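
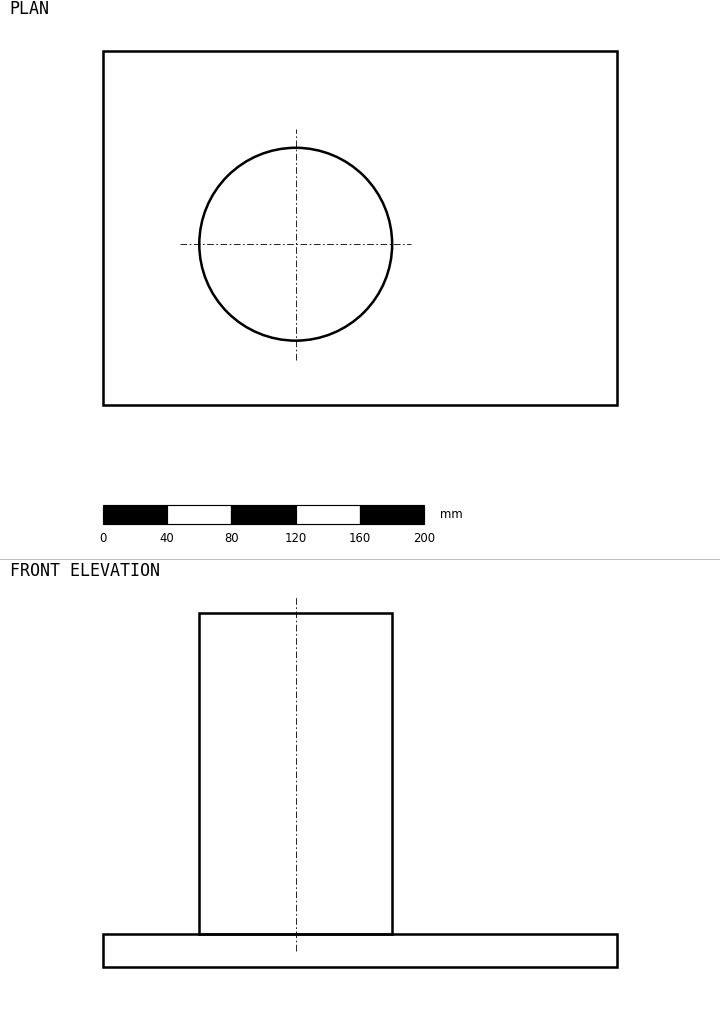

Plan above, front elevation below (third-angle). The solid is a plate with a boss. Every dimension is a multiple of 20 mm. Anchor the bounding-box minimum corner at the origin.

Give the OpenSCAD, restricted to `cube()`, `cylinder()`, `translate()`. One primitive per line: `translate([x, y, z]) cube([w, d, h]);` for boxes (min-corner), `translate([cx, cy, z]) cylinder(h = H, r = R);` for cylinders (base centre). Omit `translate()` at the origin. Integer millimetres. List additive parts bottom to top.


cube([320, 220, 20]);
translate([120, 100, 20]) cylinder(h = 200, r = 60);


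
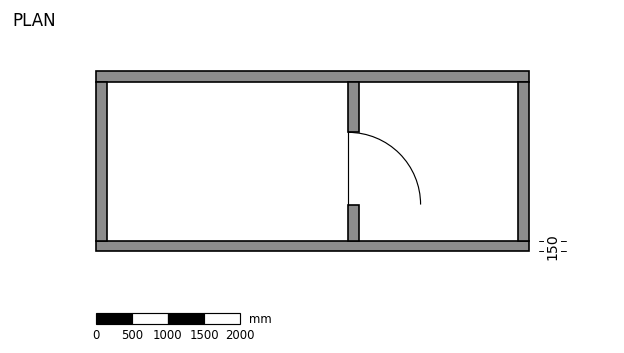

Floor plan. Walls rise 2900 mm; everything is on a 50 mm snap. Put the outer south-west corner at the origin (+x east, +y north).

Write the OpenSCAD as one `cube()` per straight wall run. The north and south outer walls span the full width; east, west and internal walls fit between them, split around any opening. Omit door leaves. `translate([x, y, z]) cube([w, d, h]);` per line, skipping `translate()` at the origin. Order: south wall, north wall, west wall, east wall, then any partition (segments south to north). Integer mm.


cube([6000, 150, 2900]);
translate([0, 2350, 0]) cube([6000, 150, 2900]);
translate([0, 150, 0]) cube([150, 2200, 2900]);
translate([5850, 150, 0]) cube([150, 2200, 2900]);
translate([3500, 150, 0]) cube([150, 500, 2900]);
translate([3500, 1650, 0]) cube([150, 700, 2900]);


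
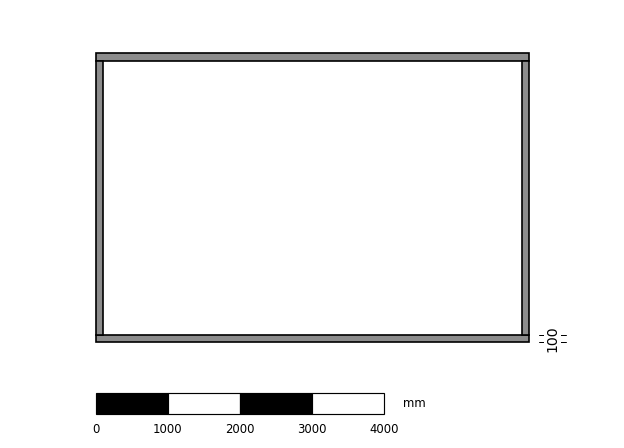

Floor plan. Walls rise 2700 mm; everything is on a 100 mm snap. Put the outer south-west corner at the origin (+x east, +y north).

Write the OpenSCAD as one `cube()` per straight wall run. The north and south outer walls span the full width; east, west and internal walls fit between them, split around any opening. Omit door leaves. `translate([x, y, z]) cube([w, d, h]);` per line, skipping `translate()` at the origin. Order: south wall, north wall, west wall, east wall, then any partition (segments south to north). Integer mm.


cube([6000, 100, 2700]);
translate([0, 3900, 0]) cube([6000, 100, 2700]);
translate([0, 100, 0]) cube([100, 3800, 2700]);
translate([5900, 100, 0]) cube([100, 3800, 2700]);


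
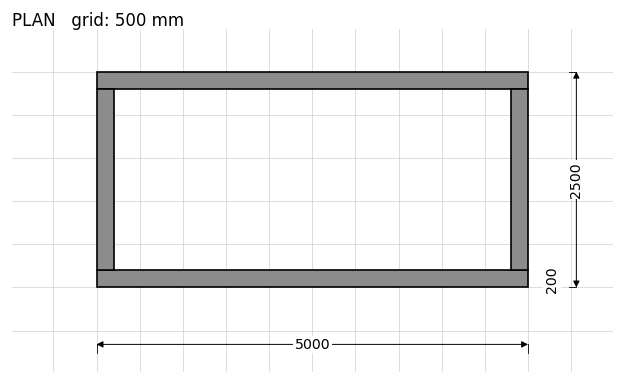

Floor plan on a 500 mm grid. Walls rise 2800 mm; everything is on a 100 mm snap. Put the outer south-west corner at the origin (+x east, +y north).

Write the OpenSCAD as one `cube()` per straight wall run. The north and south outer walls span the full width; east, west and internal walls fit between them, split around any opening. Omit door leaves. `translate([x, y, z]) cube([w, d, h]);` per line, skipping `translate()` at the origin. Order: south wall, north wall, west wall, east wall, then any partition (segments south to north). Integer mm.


cube([5000, 200, 2800]);
translate([0, 2300, 0]) cube([5000, 200, 2800]);
translate([0, 200, 0]) cube([200, 2100, 2800]);
translate([4800, 200, 0]) cube([200, 2100, 2800]);


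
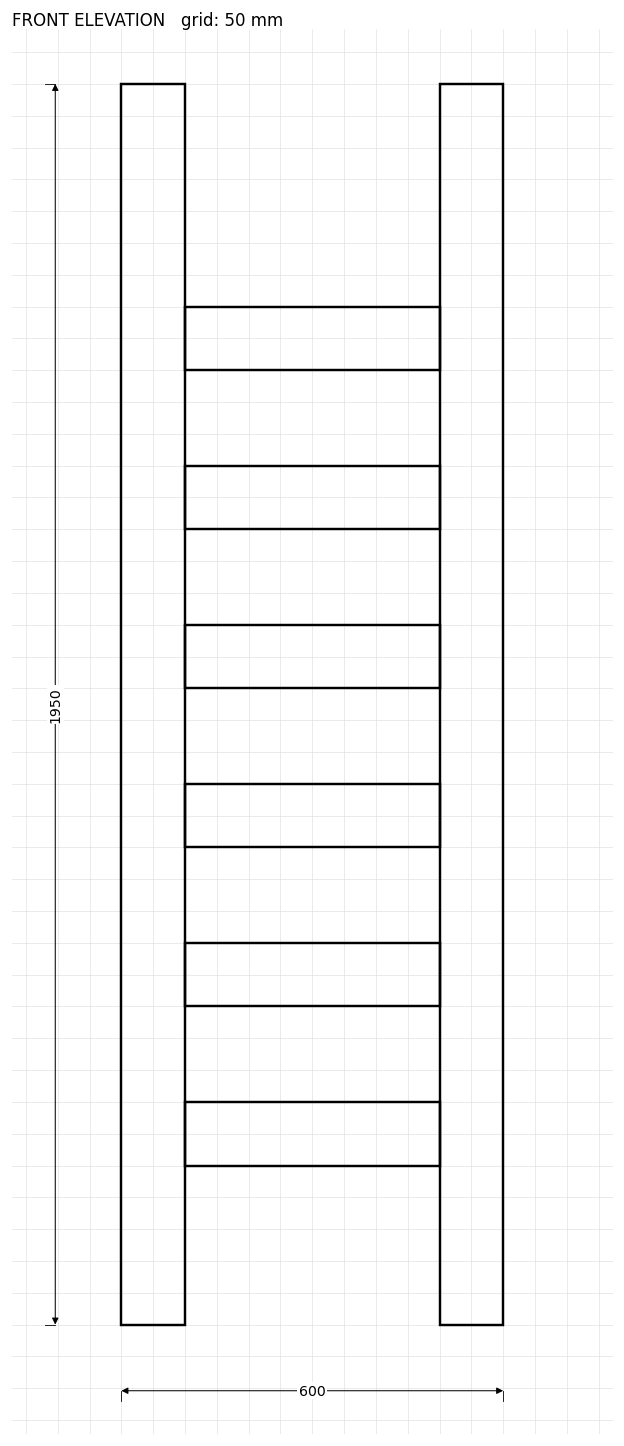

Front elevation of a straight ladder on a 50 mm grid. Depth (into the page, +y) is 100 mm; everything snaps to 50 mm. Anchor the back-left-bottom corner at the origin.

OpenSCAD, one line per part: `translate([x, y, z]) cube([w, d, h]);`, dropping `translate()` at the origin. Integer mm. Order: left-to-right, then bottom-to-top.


cube([100, 100, 1950]);
translate([100, 0, 250]) cube([400, 100, 100]);
translate([100, 0, 500]) cube([400, 100, 100]);
translate([100, 0, 750]) cube([400, 100, 100]);
translate([100, 0, 1000]) cube([400, 100, 100]);
translate([100, 0, 1250]) cube([400, 100, 100]);
translate([100, 0, 1500]) cube([400, 100, 100]);
translate([500, 0, 0]) cube([100, 100, 1950]);


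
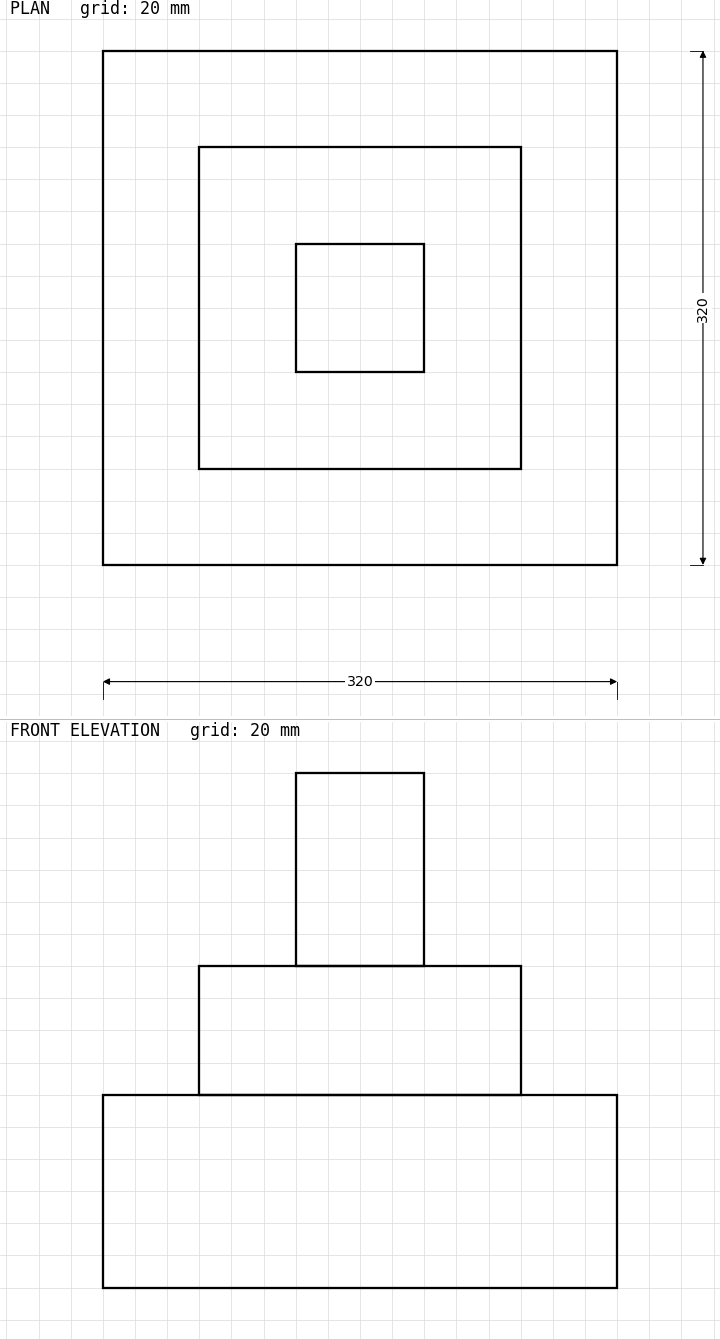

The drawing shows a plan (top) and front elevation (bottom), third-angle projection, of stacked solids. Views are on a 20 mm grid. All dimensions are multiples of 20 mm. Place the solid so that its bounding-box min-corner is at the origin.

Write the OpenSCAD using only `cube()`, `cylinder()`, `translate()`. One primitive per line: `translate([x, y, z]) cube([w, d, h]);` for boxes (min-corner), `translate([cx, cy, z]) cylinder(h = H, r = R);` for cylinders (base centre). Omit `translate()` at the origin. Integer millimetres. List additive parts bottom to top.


cube([320, 320, 120]);
translate([60, 60, 120]) cube([200, 200, 80]);
translate([120, 120, 200]) cube([80, 80, 120]);


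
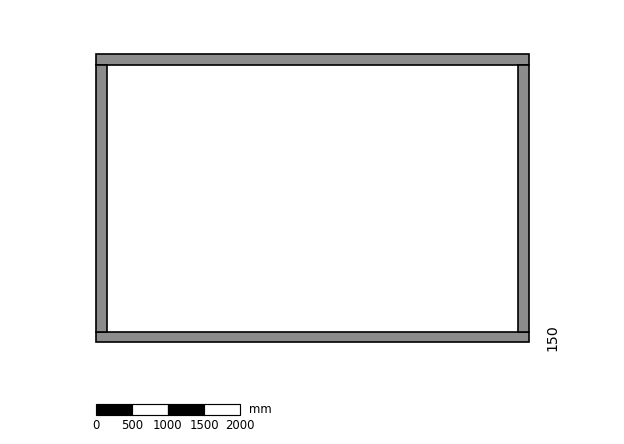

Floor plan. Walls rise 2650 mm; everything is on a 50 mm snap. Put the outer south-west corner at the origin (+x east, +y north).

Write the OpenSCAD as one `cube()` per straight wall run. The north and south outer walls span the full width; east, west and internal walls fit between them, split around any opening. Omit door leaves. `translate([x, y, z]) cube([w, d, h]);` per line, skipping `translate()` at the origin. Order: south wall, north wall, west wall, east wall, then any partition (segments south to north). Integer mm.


cube([6000, 150, 2650]);
translate([0, 3850, 0]) cube([6000, 150, 2650]);
translate([0, 150, 0]) cube([150, 3700, 2650]);
translate([5850, 150, 0]) cube([150, 3700, 2650]);


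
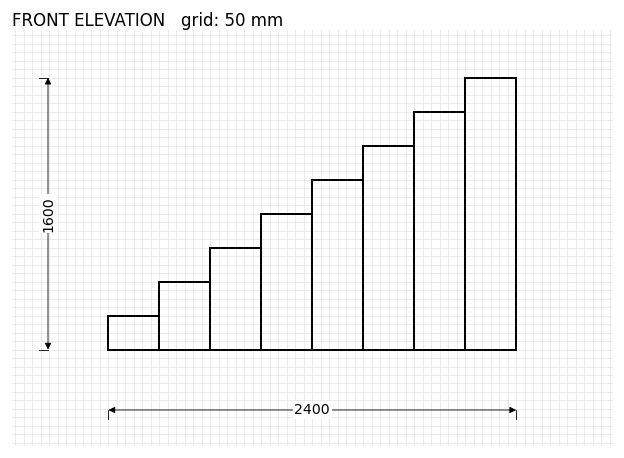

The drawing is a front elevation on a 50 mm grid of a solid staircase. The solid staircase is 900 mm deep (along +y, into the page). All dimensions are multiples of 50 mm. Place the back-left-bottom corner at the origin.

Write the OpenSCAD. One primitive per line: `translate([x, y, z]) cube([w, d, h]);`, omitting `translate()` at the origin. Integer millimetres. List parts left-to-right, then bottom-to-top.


cube([300, 900, 200]);
translate([300, 0, 0]) cube([300, 900, 400]);
translate([600, 0, 0]) cube([300, 900, 600]);
translate([900, 0, 0]) cube([300, 900, 800]);
translate([1200, 0, 0]) cube([300, 900, 1000]);
translate([1500, 0, 0]) cube([300, 900, 1200]);
translate([1800, 0, 0]) cube([300, 900, 1400]);
translate([2100, 0, 0]) cube([300, 900, 1600]);


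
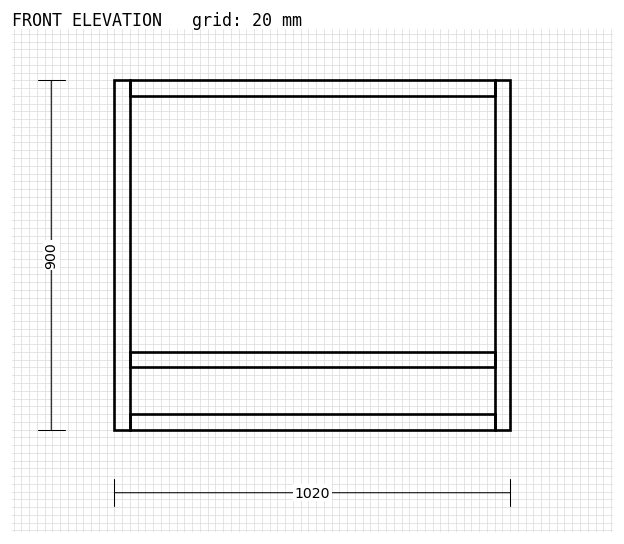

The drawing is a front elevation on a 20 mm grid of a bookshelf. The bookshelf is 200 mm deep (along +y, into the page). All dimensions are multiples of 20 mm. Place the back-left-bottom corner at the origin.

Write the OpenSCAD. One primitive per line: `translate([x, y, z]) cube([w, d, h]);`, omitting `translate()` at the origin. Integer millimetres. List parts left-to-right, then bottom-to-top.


cube([40, 200, 900]);
translate([40, 0, 0]) cube([940, 200, 40]);
translate([40, 0, 160]) cube([940, 200, 40]);
translate([40, 0, 860]) cube([940, 200, 40]);
translate([980, 0, 0]) cube([40, 200, 900]);


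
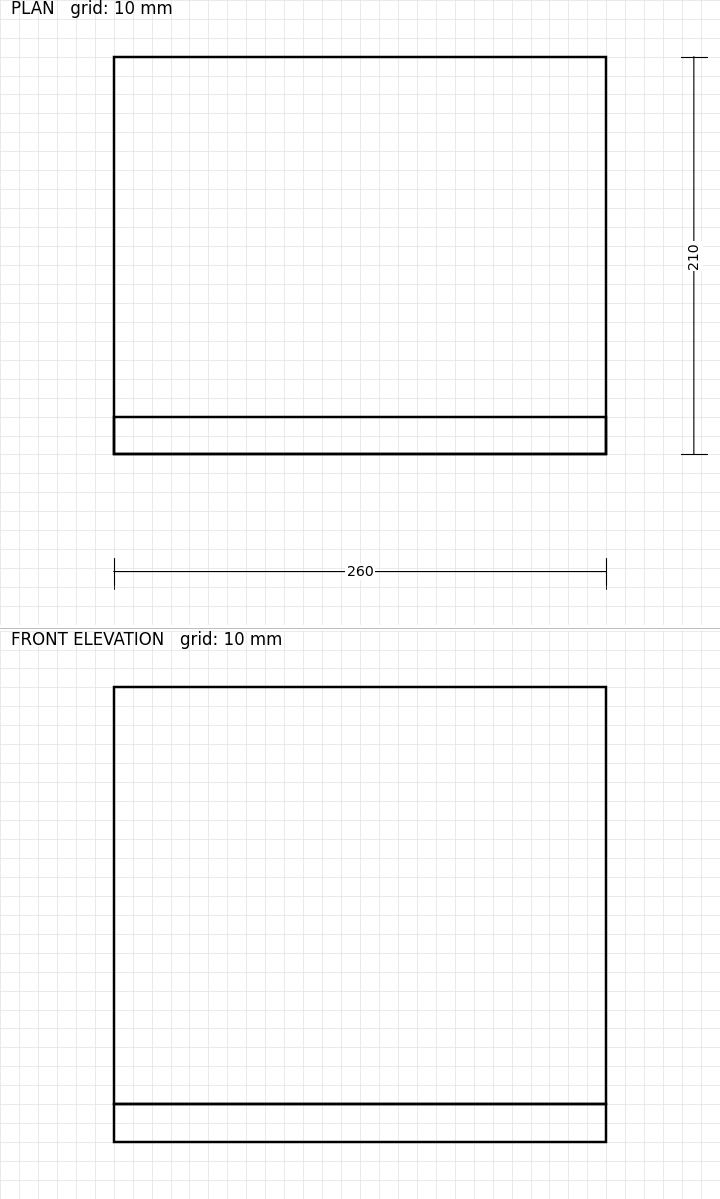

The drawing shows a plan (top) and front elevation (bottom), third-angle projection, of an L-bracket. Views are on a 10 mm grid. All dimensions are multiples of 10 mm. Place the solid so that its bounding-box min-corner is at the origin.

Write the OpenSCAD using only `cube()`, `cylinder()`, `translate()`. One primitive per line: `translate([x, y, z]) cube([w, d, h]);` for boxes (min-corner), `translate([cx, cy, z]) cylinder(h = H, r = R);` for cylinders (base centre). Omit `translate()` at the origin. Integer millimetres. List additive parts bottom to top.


cube([260, 210, 20]);
translate([0, 0, 20]) cube([260, 20, 220]);


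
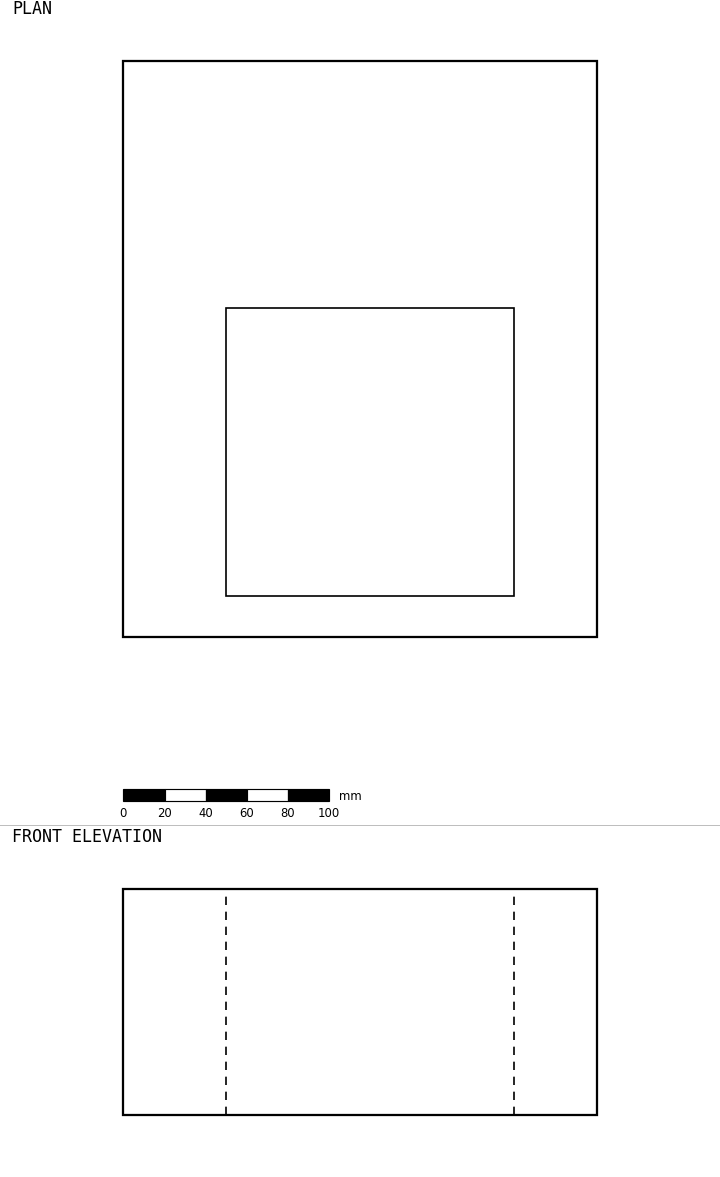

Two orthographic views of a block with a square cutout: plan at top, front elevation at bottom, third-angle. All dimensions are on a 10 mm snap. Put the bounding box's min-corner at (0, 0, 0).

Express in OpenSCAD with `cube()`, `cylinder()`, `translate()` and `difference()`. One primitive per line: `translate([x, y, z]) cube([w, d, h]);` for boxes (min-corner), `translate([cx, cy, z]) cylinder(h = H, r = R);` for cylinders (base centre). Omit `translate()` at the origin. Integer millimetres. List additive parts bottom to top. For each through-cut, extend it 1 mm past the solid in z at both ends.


difference() {
  cube([230, 280, 110]);
  translate([50, 20, -1]) cube([140, 140, 112]);
}


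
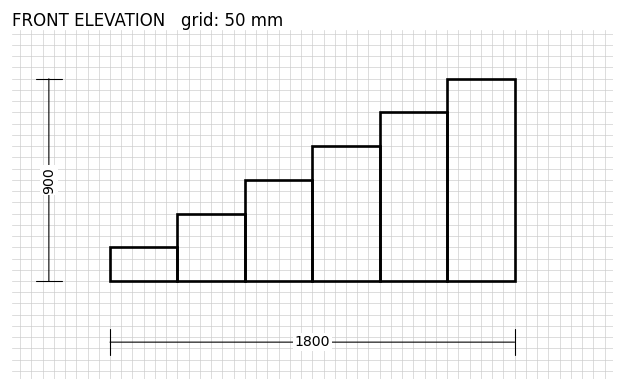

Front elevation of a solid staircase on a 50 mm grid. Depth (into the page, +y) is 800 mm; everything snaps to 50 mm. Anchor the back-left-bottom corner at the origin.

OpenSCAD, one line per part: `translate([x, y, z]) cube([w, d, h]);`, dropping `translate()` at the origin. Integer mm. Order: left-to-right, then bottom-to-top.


cube([300, 800, 150]);
translate([300, 0, 0]) cube([300, 800, 300]);
translate([600, 0, 0]) cube([300, 800, 450]);
translate([900, 0, 0]) cube([300, 800, 600]);
translate([1200, 0, 0]) cube([300, 800, 750]);
translate([1500, 0, 0]) cube([300, 800, 900]);


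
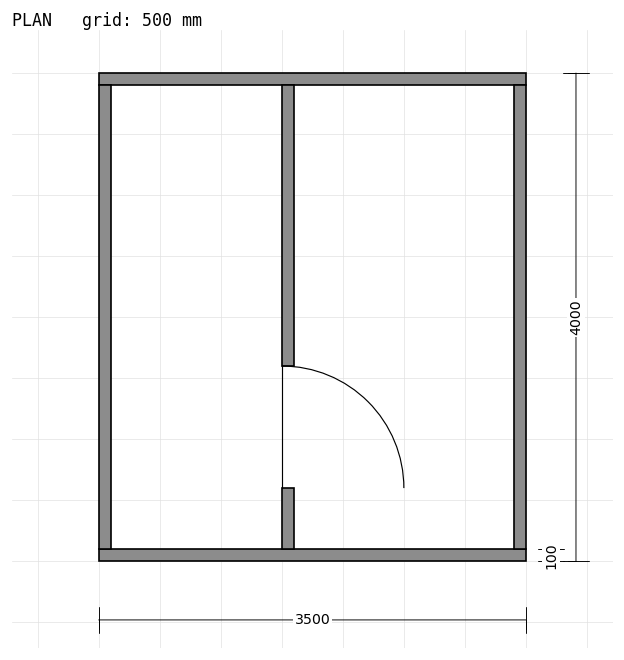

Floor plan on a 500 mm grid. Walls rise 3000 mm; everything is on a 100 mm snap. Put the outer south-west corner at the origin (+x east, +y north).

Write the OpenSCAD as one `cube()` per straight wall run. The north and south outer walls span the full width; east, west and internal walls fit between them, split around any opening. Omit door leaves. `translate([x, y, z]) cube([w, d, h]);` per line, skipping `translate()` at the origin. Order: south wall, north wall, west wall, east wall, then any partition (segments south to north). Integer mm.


cube([3500, 100, 3000]);
translate([0, 3900, 0]) cube([3500, 100, 3000]);
translate([0, 100, 0]) cube([100, 3800, 3000]);
translate([3400, 100, 0]) cube([100, 3800, 3000]);
translate([1500, 100, 0]) cube([100, 500, 3000]);
translate([1500, 1600, 0]) cube([100, 2300, 3000]);


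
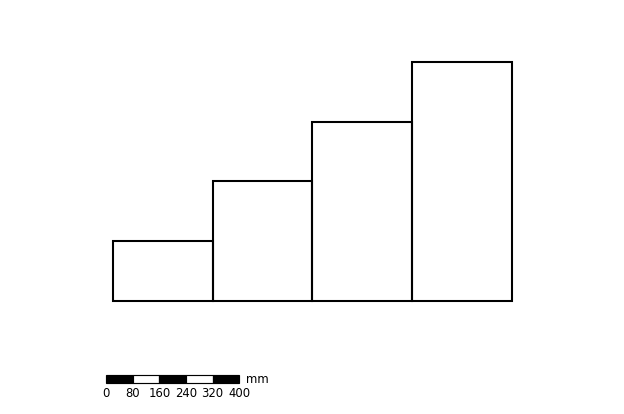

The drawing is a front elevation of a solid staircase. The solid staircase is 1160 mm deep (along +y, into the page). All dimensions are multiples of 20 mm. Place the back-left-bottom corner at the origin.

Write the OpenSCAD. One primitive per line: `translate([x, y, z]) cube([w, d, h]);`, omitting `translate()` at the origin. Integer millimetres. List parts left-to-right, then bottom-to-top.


cube([300, 1160, 180]);
translate([300, 0, 0]) cube([300, 1160, 360]);
translate([600, 0, 0]) cube([300, 1160, 540]);
translate([900, 0, 0]) cube([300, 1160, 720]);


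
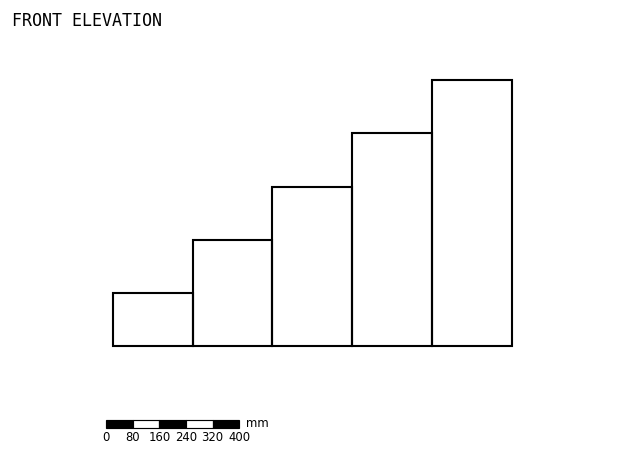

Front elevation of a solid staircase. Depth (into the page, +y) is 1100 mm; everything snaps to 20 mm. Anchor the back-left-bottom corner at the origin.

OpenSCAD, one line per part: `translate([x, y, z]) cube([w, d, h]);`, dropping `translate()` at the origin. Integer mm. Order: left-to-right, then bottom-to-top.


cube([240, 1100, 160]);
translate([240, 0, 0]) cube([240, 1100, 320]);
translate([480, 0, 0]) cube([240, 1100, 480]);
translate([720, 0, 0]) cube([240, 1100, 640]);
translate([960, 0, 0]) cube([240, 1100, 800]);


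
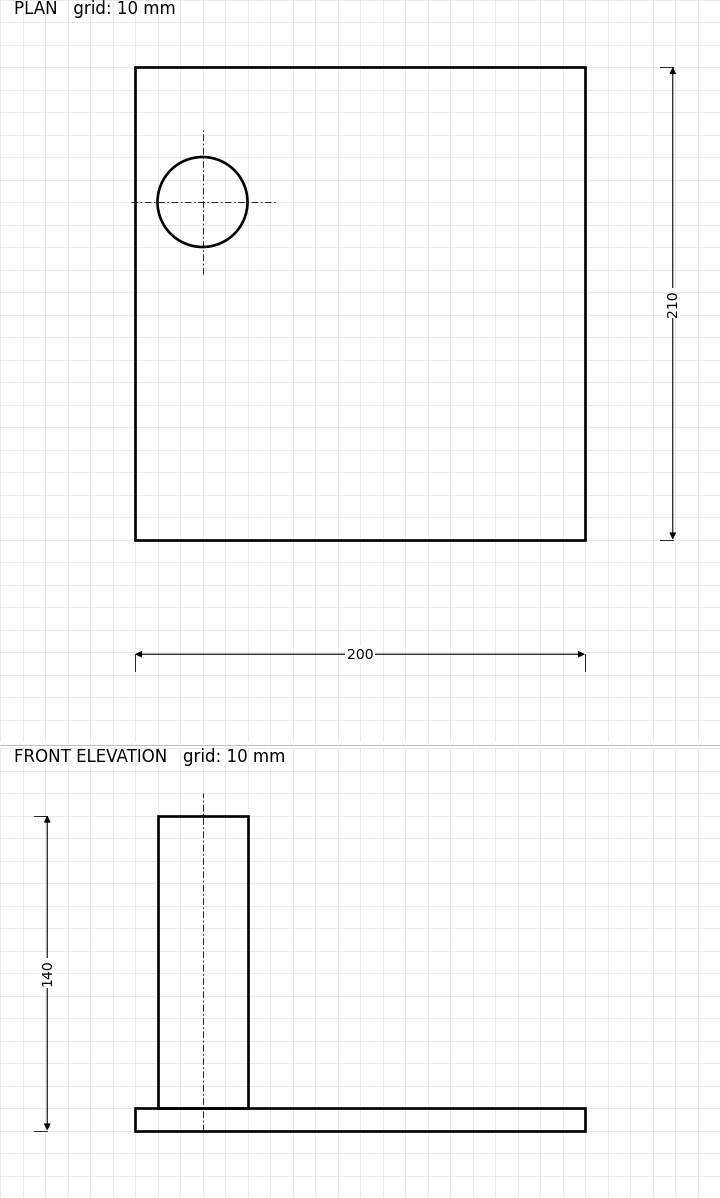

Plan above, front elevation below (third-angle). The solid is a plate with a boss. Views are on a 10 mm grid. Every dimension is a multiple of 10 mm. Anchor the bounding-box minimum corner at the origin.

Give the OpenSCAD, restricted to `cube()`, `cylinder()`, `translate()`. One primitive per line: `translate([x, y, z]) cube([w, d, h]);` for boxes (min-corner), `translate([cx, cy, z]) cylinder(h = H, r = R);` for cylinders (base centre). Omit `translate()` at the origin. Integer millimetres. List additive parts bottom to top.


cube([200, 210, 10]);
translate([30, 150, 10]) cylinder(h = 130, r = 20);


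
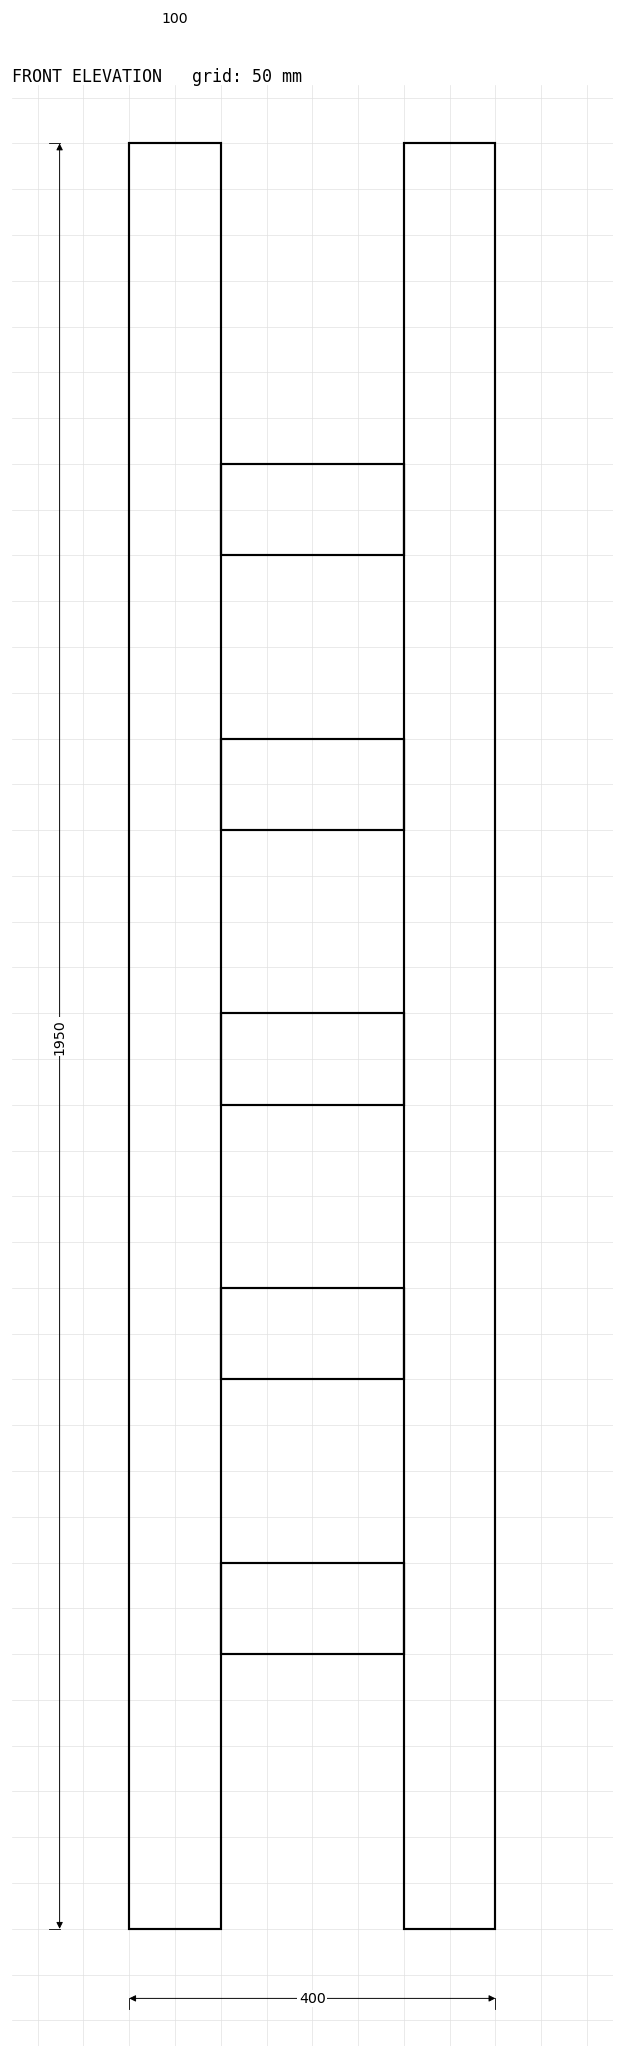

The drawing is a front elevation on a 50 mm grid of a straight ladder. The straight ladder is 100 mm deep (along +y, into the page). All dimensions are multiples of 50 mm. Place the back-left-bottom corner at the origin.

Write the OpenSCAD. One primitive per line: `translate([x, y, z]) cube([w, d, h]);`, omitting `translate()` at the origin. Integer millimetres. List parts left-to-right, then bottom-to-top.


cube([100, 100, 1950]);
translate([100, 0, 300]) cube([200, 100, 100]);
translate([100, 0, 600]) cube([200, 100, 100]);
translate([100, 0, 900]) cube([200, 100, 100]);
translate([100, 0, 1200]) cube([200, 100, 100]);
translate([100, 0, 1500]) cube([200, 100, 100]);
translate([300, 0, 0]) cube([100, 100, 1950]);


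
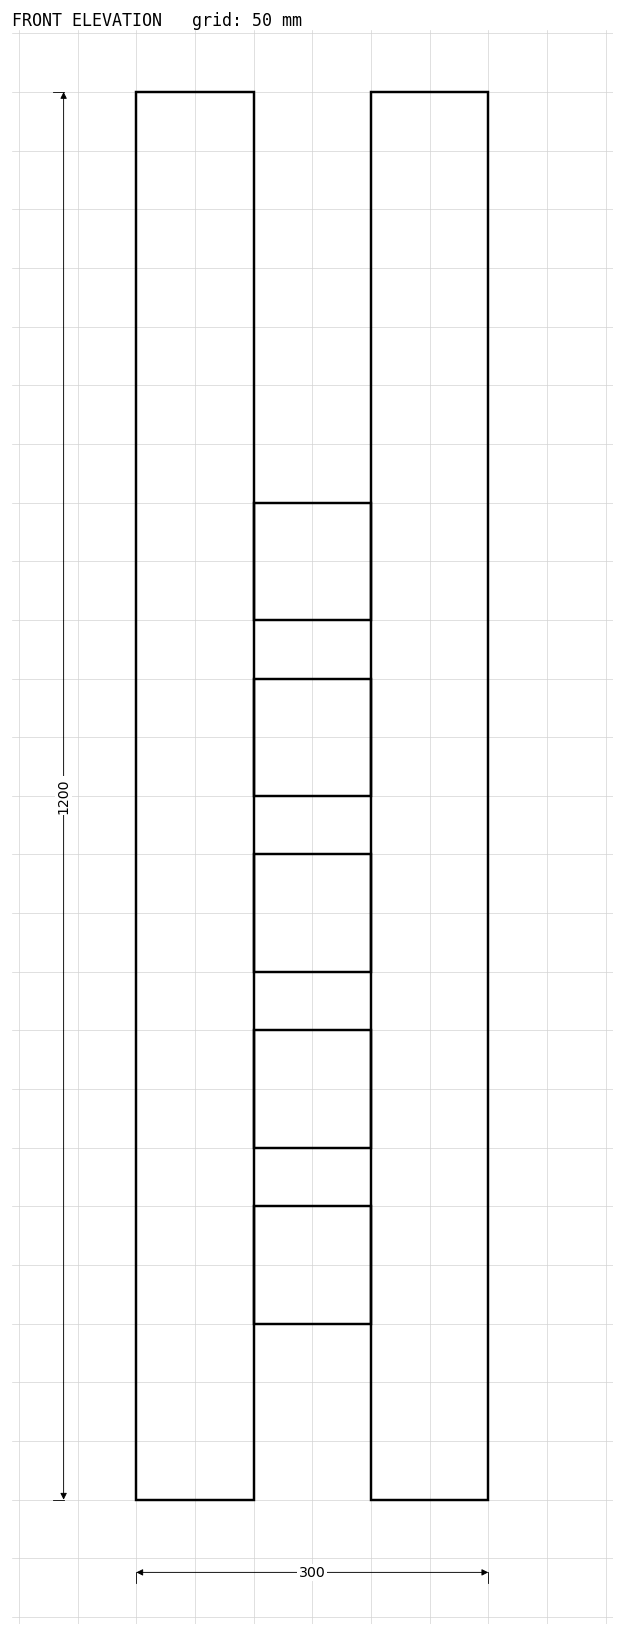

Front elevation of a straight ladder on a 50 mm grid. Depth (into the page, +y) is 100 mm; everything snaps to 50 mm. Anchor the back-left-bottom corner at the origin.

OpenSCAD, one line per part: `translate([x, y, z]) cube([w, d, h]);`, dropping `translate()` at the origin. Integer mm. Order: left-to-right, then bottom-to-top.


cube([100, 100, 1200]);
translate([100, 0, 150]) cube([100, 100, 100]);
translate([100, 0, 300]) cube([100, 100, 100]);
translate([100, 0, 450]) cube([100, 100, 100]);
translate([100, 0, 600]) cube([100, 100, 100]);
translate([100, 0, 750]) cube([100, 100, 100]);
translate([200, 0, 0]) cube([100, 100, 1200]);


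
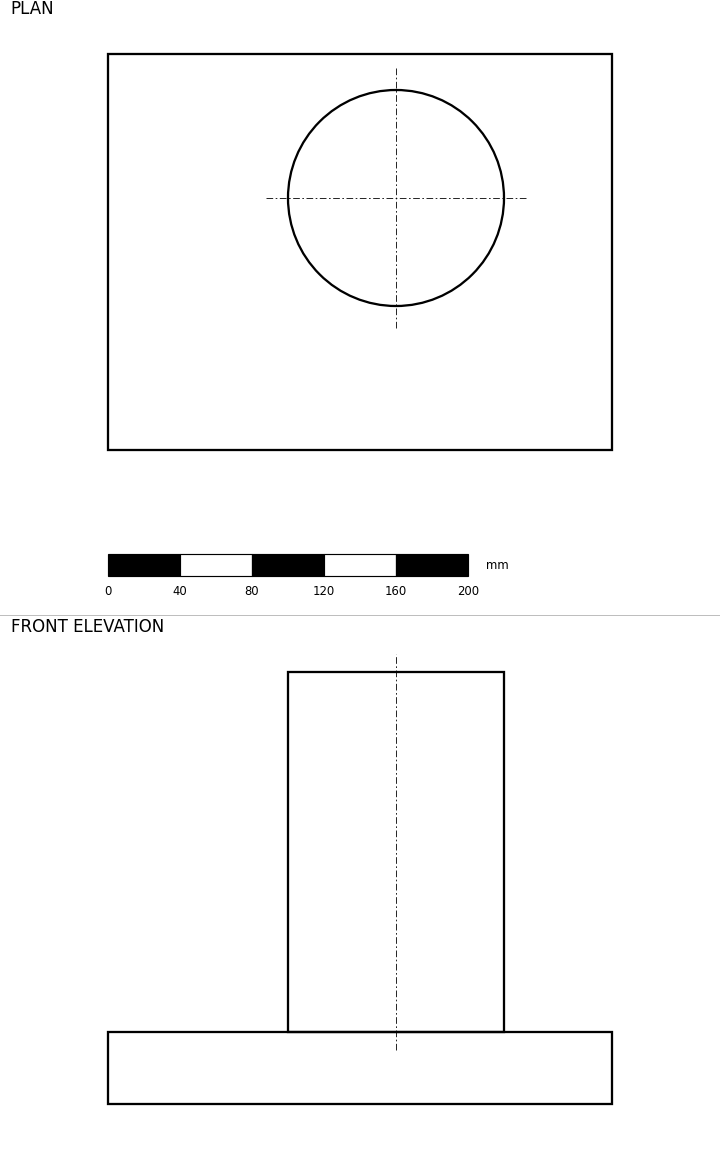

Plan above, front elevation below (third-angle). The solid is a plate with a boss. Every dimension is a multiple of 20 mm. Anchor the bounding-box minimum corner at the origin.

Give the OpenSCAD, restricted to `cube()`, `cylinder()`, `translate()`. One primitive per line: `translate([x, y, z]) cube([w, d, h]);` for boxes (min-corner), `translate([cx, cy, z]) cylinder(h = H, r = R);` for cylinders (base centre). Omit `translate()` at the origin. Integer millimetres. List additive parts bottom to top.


cube([280, 220, 40]);
translate([160, 140, 40]) cylinder(h = 200, r = 60);


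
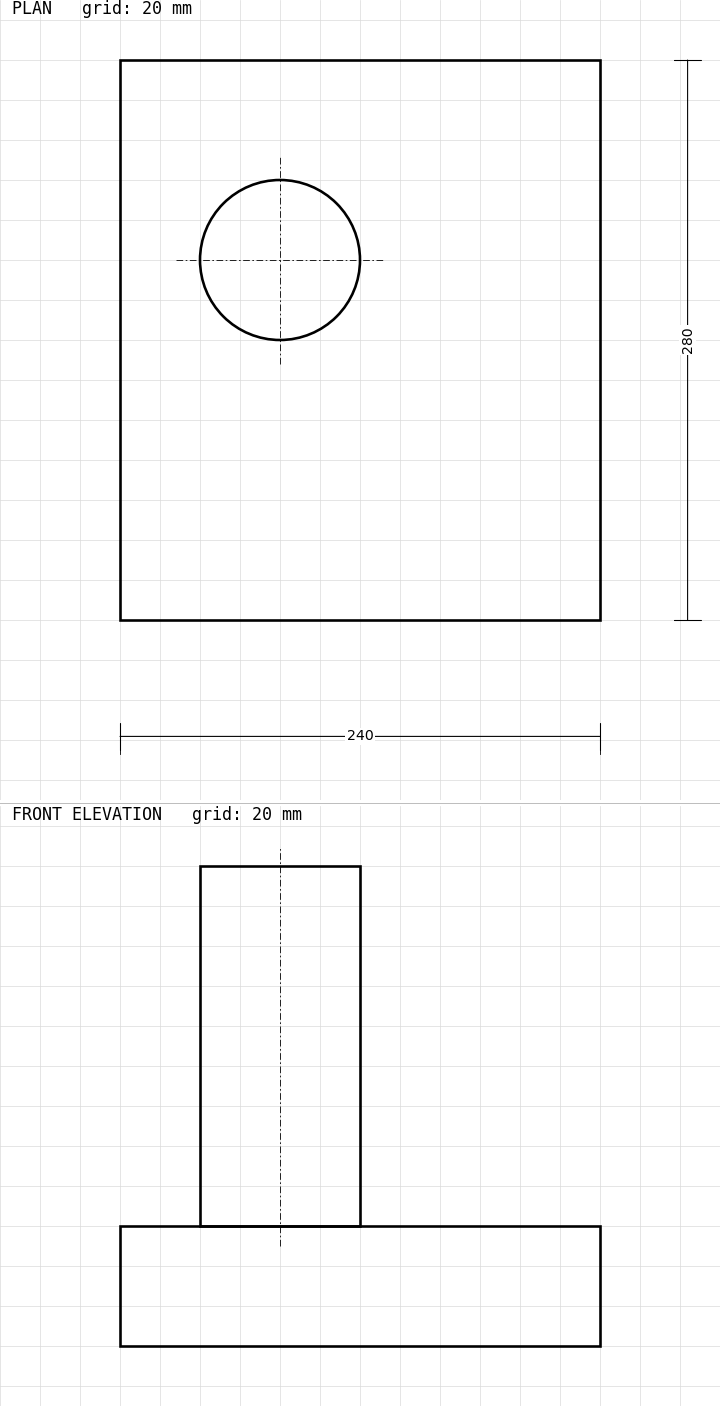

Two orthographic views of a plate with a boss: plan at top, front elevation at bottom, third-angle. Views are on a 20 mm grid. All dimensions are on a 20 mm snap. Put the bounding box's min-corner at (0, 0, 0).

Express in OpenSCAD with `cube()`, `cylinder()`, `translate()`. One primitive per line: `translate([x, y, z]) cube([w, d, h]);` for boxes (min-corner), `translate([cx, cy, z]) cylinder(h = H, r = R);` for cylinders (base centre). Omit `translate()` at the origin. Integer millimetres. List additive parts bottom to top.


cube([240, 280, 60]);
translate([80, 180, 60]) cylinder(h = 180, r = 40);


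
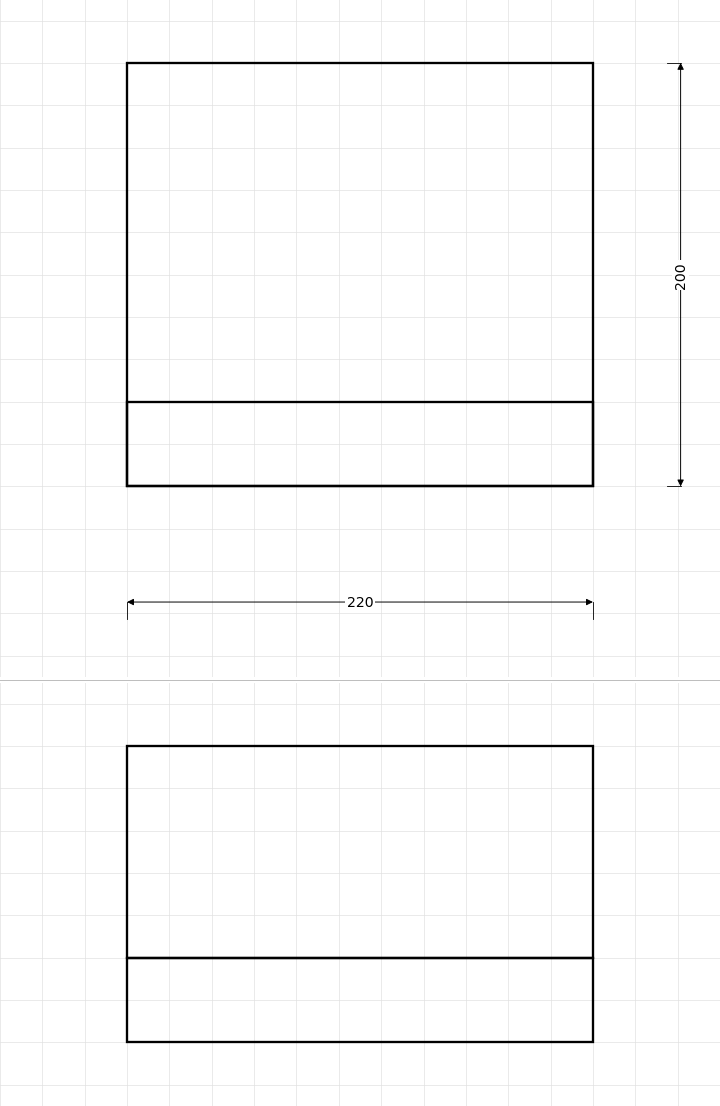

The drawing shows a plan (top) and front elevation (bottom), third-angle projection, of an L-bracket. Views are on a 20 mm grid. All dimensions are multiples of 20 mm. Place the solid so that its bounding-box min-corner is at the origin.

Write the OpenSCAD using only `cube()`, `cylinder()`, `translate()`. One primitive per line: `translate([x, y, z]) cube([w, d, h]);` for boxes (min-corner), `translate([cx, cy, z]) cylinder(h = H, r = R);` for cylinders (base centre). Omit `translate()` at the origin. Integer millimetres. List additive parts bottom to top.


cube([220, 200, 40]);
translate([0, 0, 40]) cube([220, 40, 100]);


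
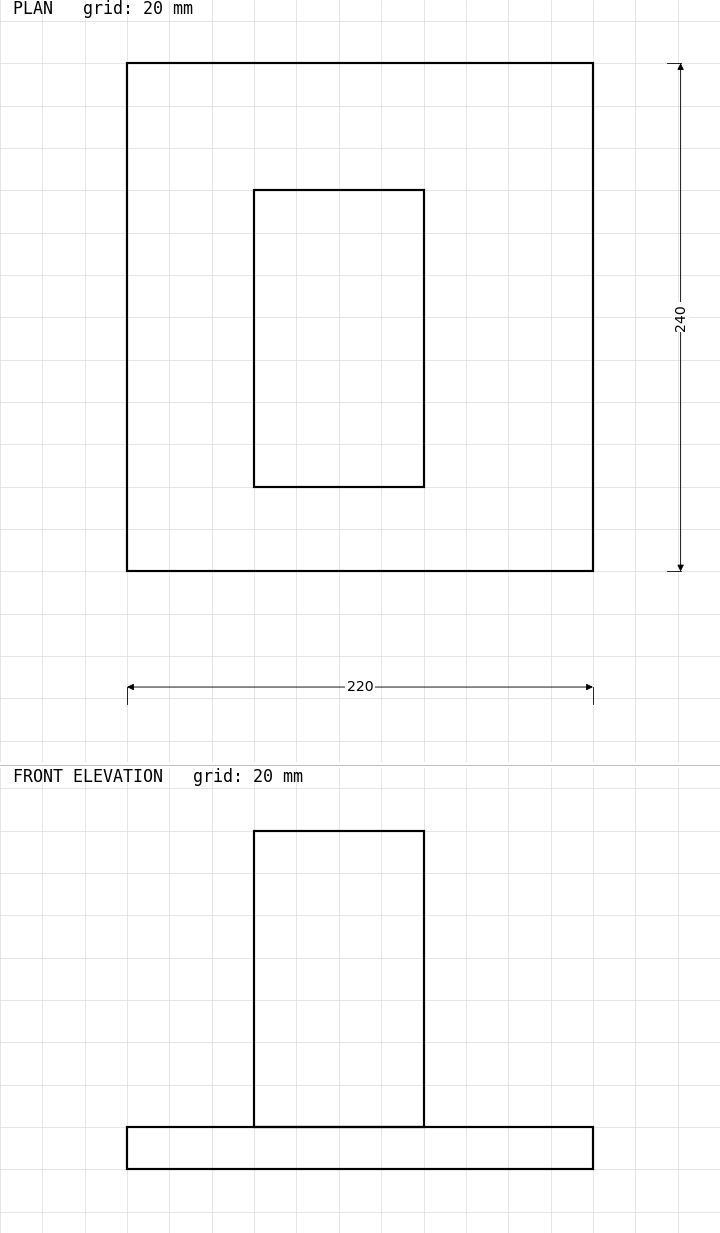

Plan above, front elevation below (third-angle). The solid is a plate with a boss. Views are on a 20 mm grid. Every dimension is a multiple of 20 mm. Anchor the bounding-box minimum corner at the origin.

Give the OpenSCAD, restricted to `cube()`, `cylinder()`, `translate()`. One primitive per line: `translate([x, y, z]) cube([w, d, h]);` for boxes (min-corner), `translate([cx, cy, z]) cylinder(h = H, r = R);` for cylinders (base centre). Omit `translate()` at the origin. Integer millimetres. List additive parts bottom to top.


cube([220, 240, 20]);
translate([60, 40, 20]) cube([80, 140, 140]);


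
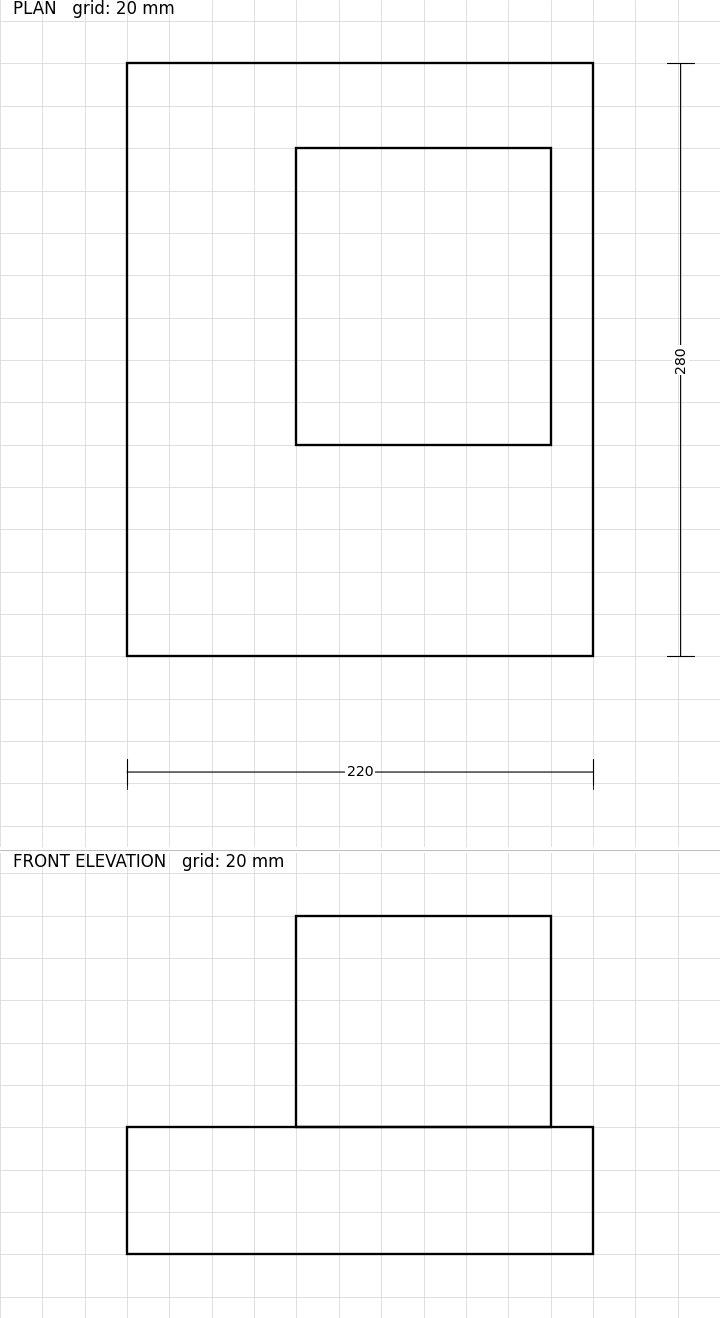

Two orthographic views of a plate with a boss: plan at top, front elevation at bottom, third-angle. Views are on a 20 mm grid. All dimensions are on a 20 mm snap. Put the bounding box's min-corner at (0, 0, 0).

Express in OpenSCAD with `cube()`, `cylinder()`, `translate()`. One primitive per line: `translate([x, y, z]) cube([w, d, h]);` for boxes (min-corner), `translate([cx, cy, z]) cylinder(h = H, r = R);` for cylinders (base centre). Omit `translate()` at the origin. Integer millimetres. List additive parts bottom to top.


cube([220, 280, 60]);
translate([80, 100, 60]) cube([120, 140, 100]);


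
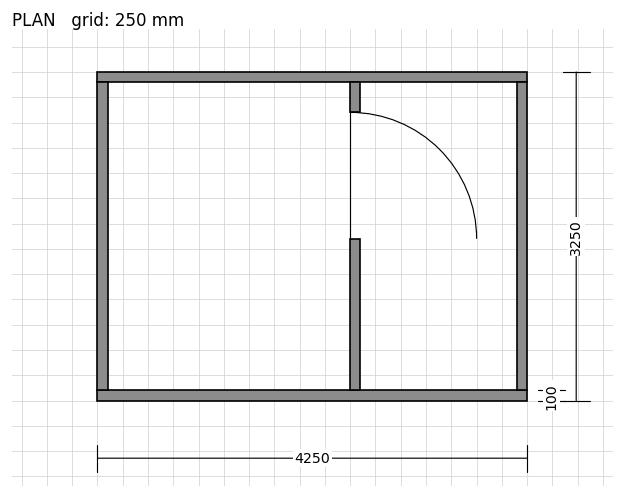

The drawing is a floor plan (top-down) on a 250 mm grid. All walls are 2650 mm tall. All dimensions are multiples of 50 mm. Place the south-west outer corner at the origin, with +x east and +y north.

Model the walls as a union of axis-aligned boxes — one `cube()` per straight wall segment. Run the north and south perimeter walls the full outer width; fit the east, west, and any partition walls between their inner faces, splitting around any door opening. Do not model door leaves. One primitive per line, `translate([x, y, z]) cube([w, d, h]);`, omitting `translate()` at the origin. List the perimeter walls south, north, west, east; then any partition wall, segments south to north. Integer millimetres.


cube([4250, 100, 2650]);
translate([0, 3150, 0]) cube([4250, 100, 2650]);
translate([0, 100, 0]) cube([100, 3050, 2650]);
translate([4150, 100, 0]) cube([100, 3050, 2650]);
translate([2500, 100, 0]) cube([100, 1500, 2650]);
translate([2500, 2850, 0]) cube([100, 300, 2650]);


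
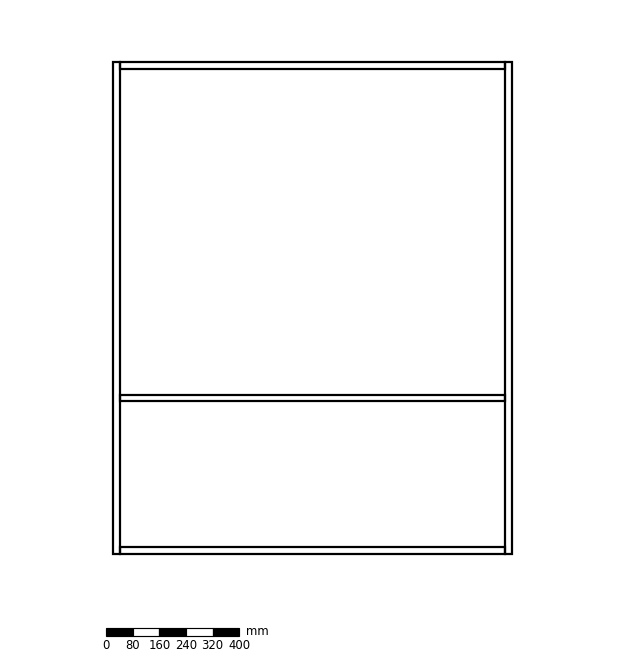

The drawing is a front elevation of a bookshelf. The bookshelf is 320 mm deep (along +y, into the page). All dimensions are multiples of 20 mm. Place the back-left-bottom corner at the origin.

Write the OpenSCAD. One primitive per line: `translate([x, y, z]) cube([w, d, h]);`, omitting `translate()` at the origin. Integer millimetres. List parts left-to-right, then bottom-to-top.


cube([20, 320, 1480]);
translate([20, 0, 0]) cube([1160, 320, 20]);
translate([20, 0, 460]) cube([1160, 320, 20]);
translate([20, 0, 1460]) cube([1160, 320, 20]);
translate([1180, 0, 0]) cube([20, 320, 1480]);


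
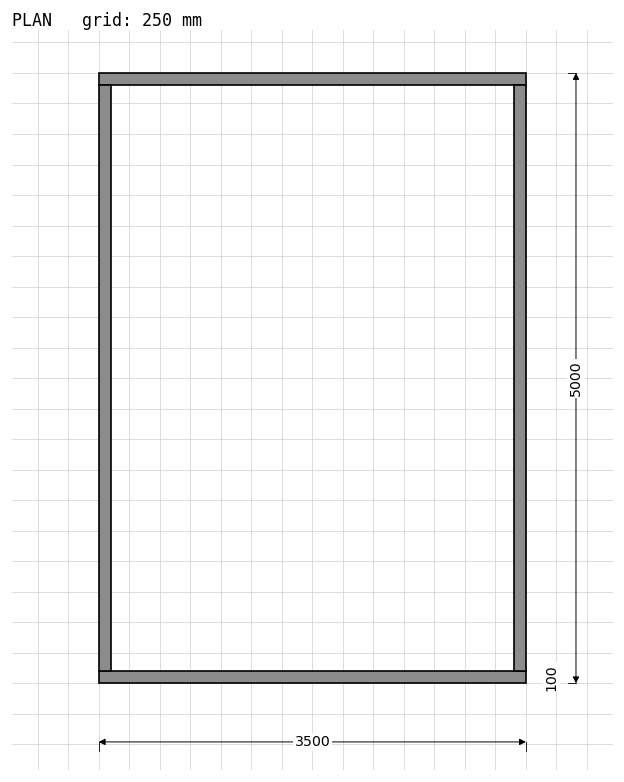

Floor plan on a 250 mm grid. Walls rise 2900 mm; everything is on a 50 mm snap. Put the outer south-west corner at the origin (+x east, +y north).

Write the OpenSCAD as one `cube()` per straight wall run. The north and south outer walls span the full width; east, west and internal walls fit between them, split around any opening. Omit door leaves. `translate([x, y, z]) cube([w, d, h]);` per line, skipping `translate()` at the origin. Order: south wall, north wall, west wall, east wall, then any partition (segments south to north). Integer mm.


cube([3500, 100, 2900]);
translate([0, 4900, 0]) cube([3500, 100, 2900]);
translate([0, 100, 0]) cube([100, 4800, 2900]);
translate([3400, 100, 0]) cube([100, 4800, 2900]);


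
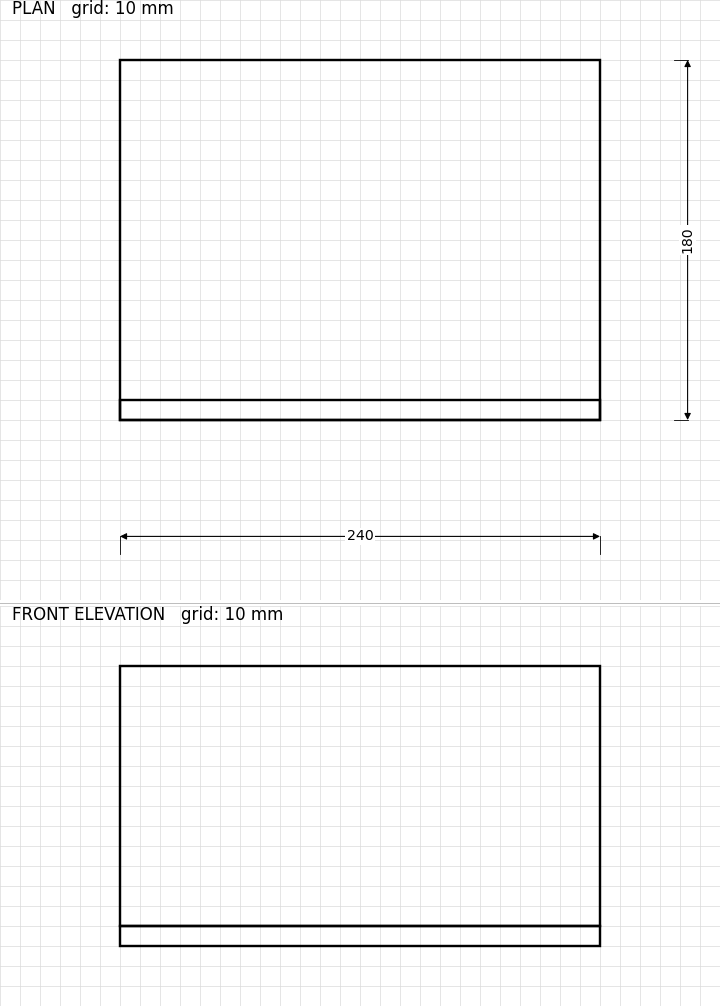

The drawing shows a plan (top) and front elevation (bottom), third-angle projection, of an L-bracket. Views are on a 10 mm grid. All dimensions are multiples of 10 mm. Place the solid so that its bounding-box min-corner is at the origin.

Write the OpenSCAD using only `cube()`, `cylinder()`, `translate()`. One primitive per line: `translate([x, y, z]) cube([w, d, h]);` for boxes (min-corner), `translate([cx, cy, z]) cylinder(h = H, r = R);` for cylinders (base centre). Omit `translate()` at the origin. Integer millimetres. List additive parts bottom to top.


cube([240, 180, 10]);
translate([0, 0, 10]) cube([240, 10, 130]);


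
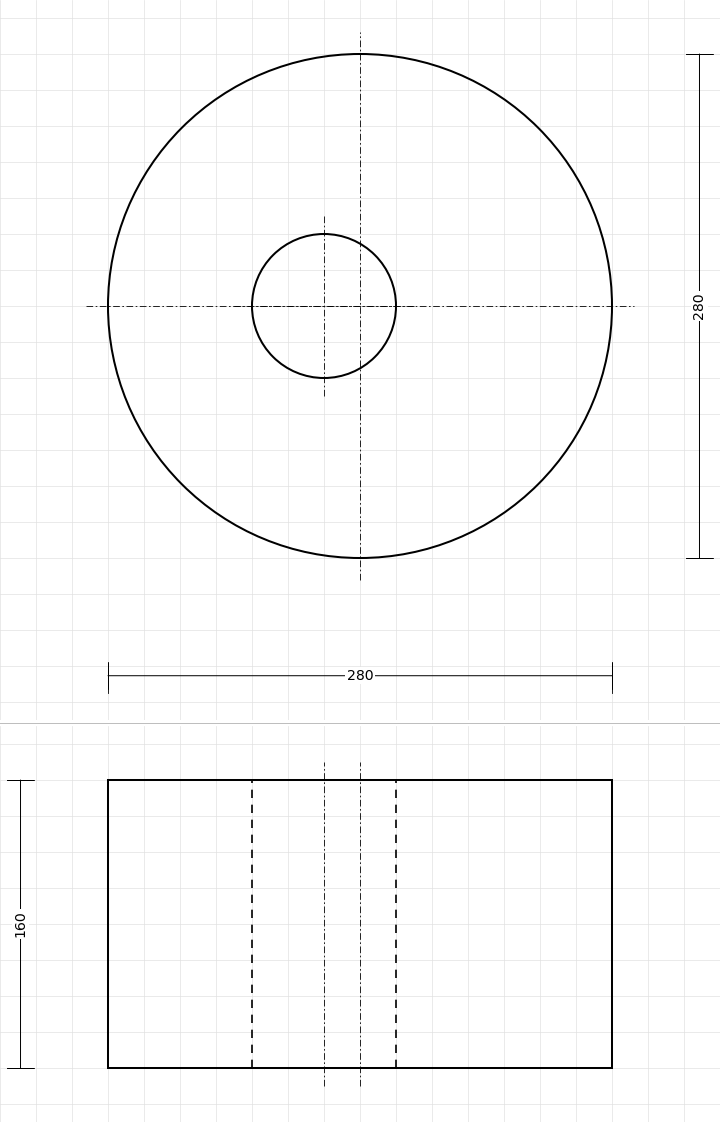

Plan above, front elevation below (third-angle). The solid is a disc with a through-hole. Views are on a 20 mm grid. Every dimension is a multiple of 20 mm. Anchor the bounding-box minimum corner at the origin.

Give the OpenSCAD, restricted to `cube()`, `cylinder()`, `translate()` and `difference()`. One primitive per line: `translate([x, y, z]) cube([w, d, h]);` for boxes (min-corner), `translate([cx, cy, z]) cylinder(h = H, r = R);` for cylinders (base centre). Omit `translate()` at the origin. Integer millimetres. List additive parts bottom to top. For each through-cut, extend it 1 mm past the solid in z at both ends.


difference() {
  translate([140, 140, 0]) cylinder(h = 160, r = 140);
  translate([120, 140, -1]) cylinder(h = 162, r = 40);
}


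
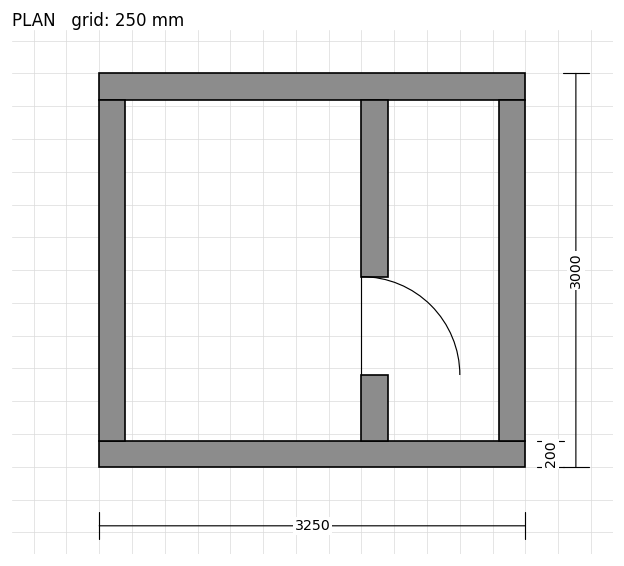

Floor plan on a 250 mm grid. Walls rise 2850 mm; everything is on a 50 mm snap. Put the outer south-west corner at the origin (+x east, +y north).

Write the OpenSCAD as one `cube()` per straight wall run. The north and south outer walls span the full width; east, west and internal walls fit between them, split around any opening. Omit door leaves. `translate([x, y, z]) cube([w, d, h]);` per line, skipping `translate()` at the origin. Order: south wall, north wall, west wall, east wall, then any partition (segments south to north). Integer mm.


cube([3250, 200, 2850]);
translate([0, 2800, 0]) cube([3250, 200, 2850]);
translate([0, 200, 0]) cube([200, 2600, 2850]);
translate([3050, 200, 0]) cube([200, 2600, 2850]);
translate([2000, 200, 0]) cube([200, 500, 2850]);
translate([2000, 1450, 0]) cube([200, 1350, 2850]);


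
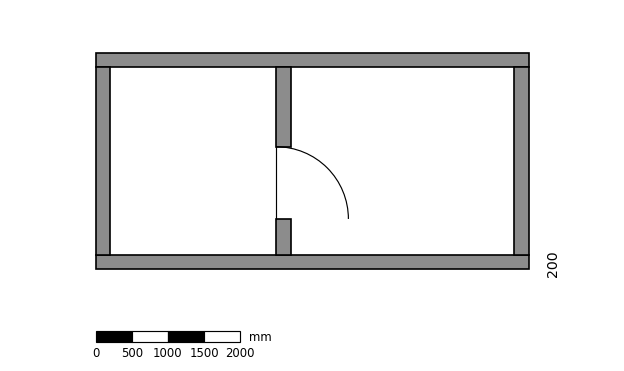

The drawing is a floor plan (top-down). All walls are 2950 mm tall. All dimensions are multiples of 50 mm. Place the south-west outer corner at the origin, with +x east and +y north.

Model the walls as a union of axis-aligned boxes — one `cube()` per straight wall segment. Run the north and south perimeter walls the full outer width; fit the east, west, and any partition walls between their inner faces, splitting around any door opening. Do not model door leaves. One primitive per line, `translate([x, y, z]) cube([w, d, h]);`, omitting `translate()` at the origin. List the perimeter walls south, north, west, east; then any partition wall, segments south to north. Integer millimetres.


cube([6000, 200, 2950]);
translate([0, 2800, 0]) cube([6000, 200, 2950]);
translate([0, 200, 0]) cube([200, 2600, 2950]);
translate([5800, 200, 0]) cube([200, 2600, 2950]);
translate([2500, 200, 0]) cube([200, 500, 2950]);
translate([2500, 1700, 0]) cube([200, 1100, 2950]);


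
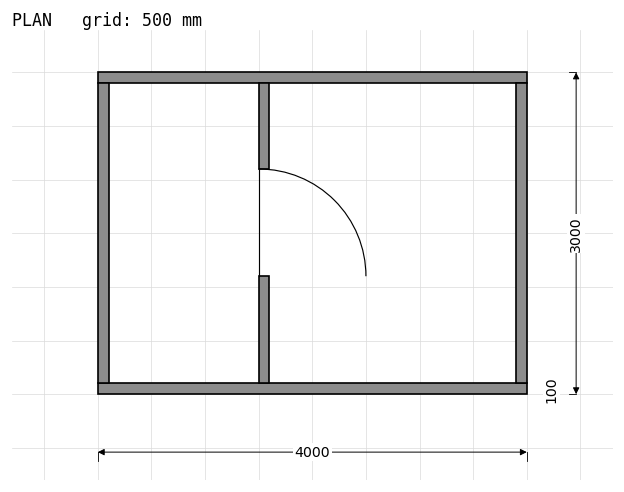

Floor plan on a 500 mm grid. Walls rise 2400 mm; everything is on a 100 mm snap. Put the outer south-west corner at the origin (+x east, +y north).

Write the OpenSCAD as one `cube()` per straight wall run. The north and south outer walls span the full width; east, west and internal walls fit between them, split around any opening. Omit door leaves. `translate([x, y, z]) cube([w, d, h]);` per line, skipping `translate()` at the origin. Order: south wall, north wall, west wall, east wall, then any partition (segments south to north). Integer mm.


cube([4000, 100, 2400]);
translate([0, 2900, 0]) cube([4000, 100, 2400]);
translate([0, 100, 0]) cube([100, 2800, 2400]);
translate([3900, 100, 0]) cube([100, 2800, 2400]);
translate([1500, 100, 0]) cube([100, 1000, 2400]);
translate([1500, 2100, 0]) cube([100, 800, 2400]);


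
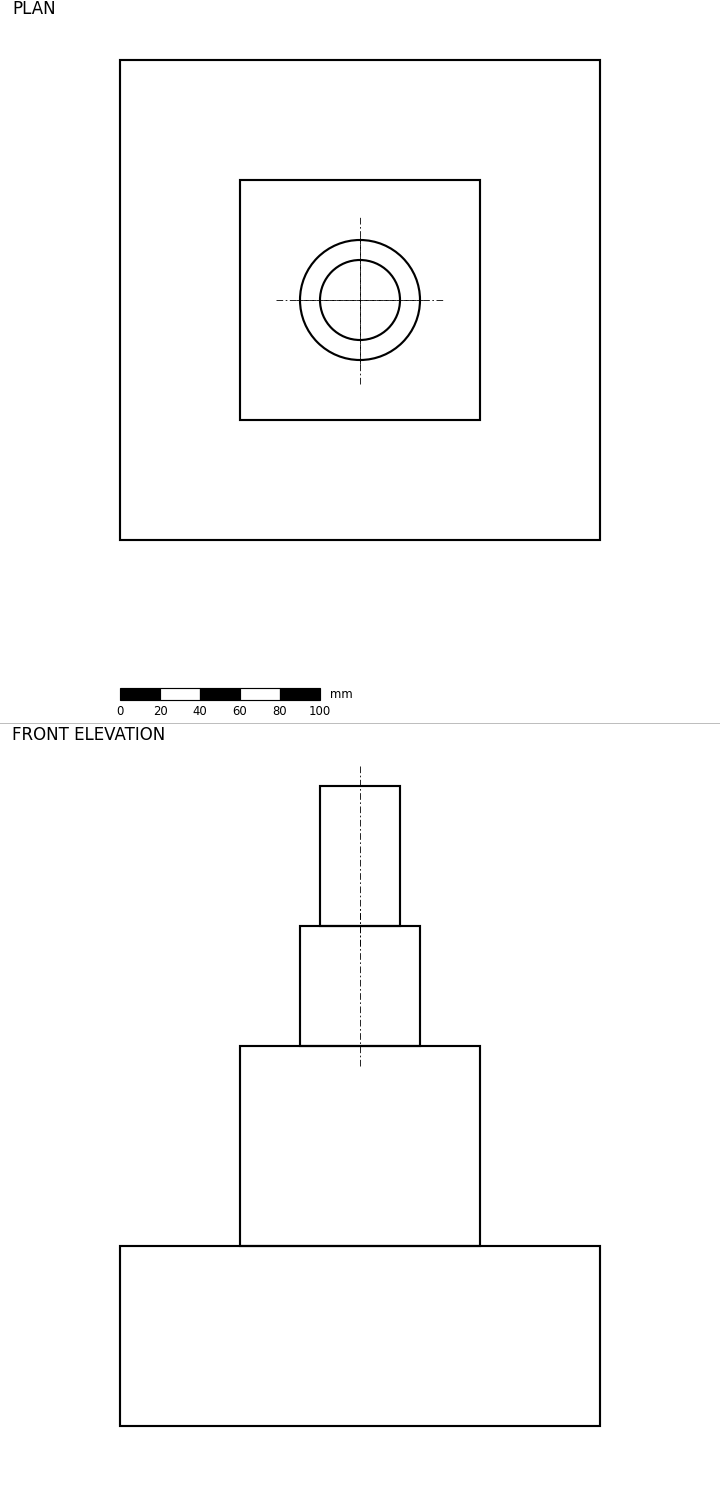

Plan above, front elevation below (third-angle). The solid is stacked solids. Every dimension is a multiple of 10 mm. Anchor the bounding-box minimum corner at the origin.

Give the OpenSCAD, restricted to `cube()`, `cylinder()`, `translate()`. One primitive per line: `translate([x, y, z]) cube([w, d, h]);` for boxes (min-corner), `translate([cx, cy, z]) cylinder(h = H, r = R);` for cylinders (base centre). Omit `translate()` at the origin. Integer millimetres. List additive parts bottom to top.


cube([240, 240, 90]);
translate([60, 60, 90]) cube([120, 120, 100]);
translate([120, 120, 190]) cylinder(h = 60, r = 30);
translate([120, 120, 250]) cylinder(h = 70, r = 20);


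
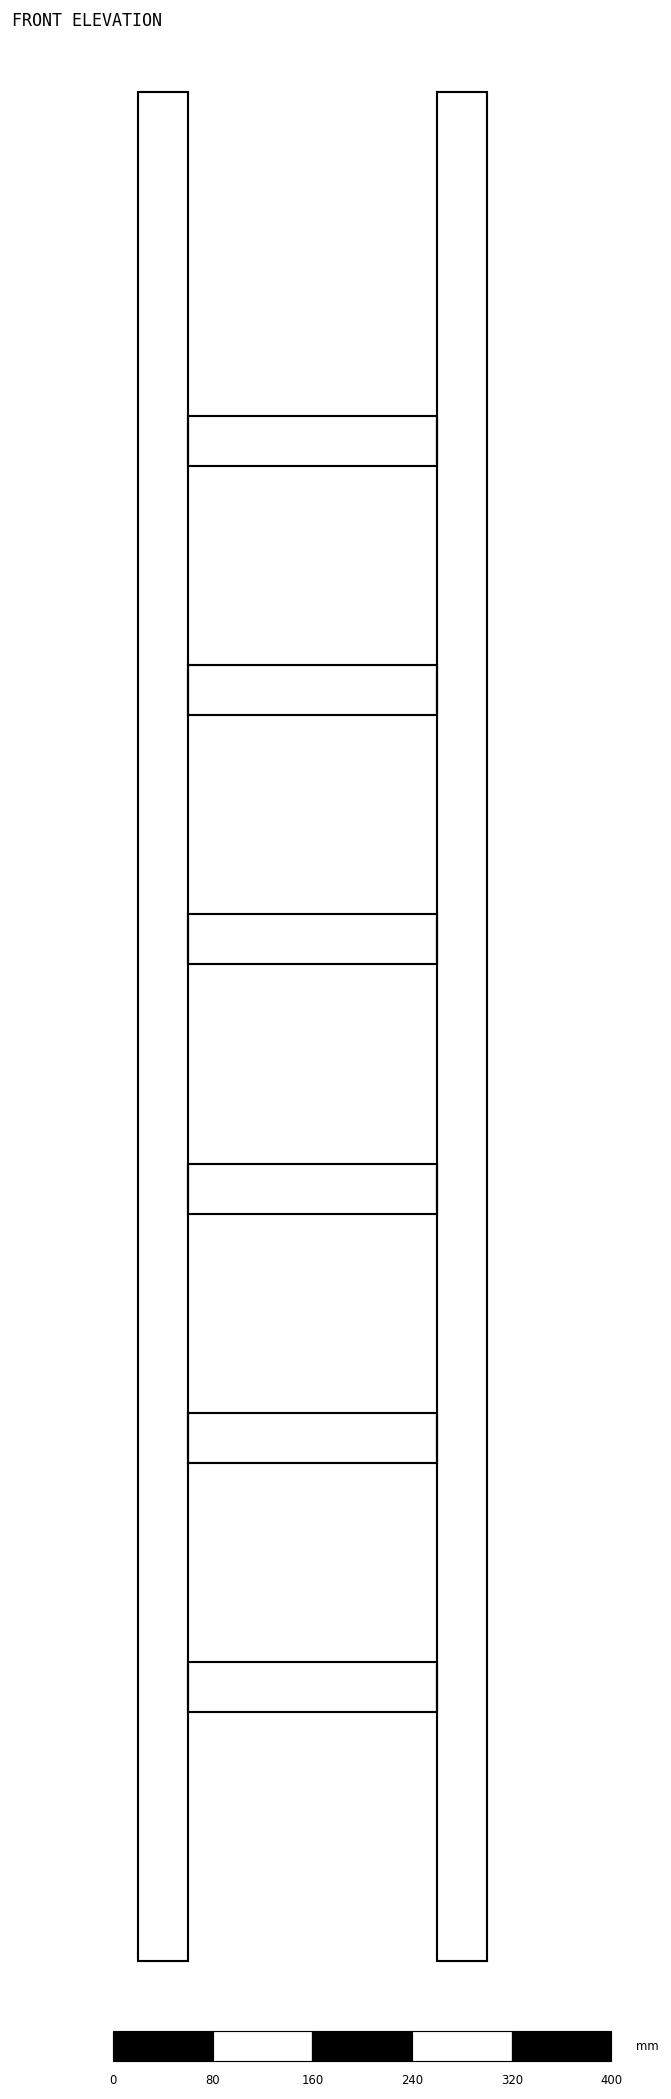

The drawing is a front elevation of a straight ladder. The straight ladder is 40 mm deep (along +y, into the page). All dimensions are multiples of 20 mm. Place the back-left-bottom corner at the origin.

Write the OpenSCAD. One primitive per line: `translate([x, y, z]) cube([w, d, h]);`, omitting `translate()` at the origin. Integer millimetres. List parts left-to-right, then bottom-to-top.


cube([40, 40, 1500]);
translate([40, 0, 200]) cube([200, 40, 40]);
translate([40, 0, 400]) cube([200, 40, 40]);
translate([40, 0, 600]) cube([200, 40, 40]);
translate([40, 0, 800]) cube([200, 40, 40]);
translate([40, 0, 1000]) cube([200, 40, 40]);
translate([40, 0, 1200]) cube([200, 40, 40]);
translate([240, 0, 0]) cube([40, 40, 1500]);


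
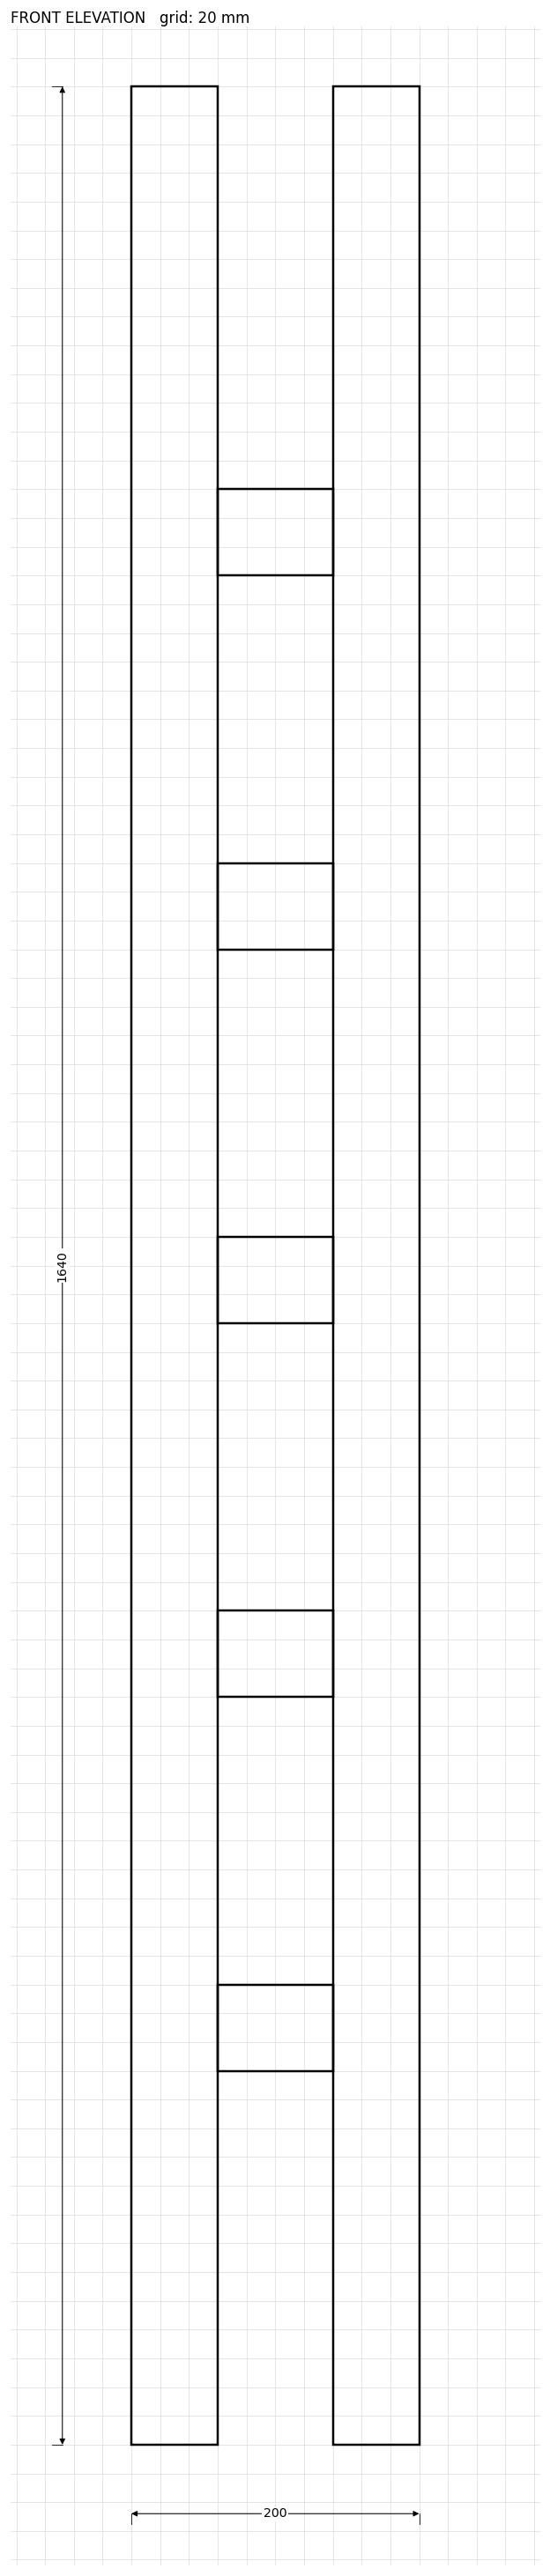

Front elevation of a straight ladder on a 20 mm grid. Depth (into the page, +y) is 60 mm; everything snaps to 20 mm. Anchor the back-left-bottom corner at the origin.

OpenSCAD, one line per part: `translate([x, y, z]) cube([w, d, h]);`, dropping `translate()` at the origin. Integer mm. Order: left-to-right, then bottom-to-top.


cube([60, 60, 1640]);
translate([60, 0, 260]) cube([80, 60, 60]);
translate([60, 0, 520]) cube([80, 60, 60]);
translate([60, 0, 780]) cube([80, 60, 60]);
translate([60, 0, 1040]) cube([80, 60, 60]);
translate([60, 0, 1300]) cube([80, 60, 60]);
translate([140, 0, 0]) cube([60, 60, 1640]);
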